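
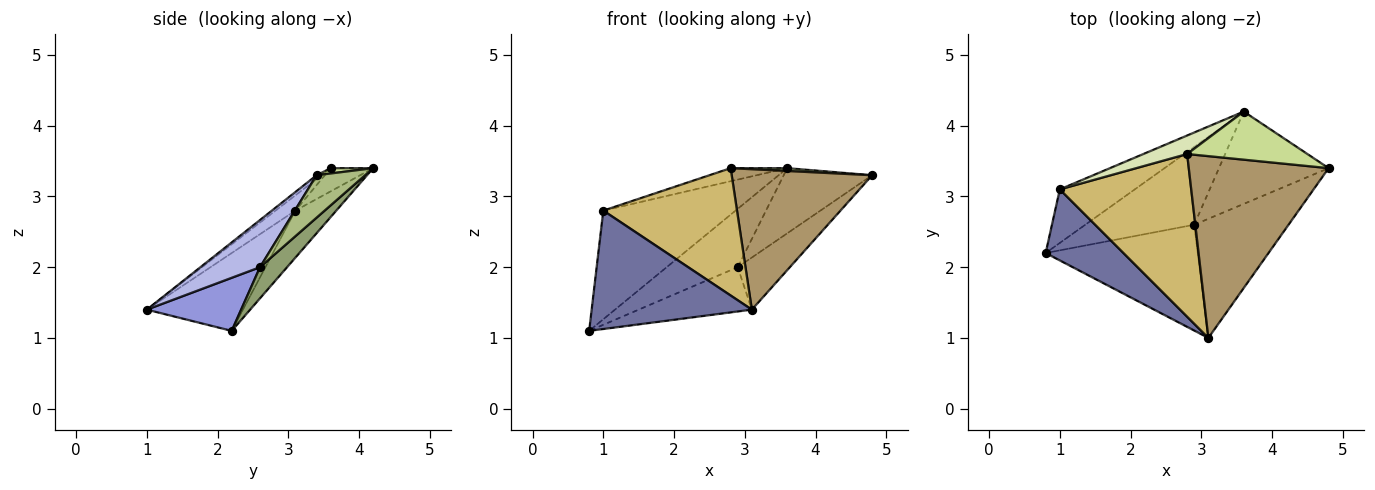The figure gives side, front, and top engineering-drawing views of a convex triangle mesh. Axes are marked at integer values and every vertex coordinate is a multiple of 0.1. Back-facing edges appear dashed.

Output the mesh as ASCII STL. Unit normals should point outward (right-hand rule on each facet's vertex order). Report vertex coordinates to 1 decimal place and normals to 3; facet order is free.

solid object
 facet normal -0.457 -0.762 0.457
  outer loop
   vertex 1.0 3.1 2.8
   vertex 0.8 2.2 1.1
   vertex 3.1 1.0 1.4
  endloop
 endfacet
 facet normal -0.267 0.864 -0.426
  outer loop
   vertex 1.0 3.1 2.8
   vertex 3.6 4.2 3.4
   vertex 0.8 2.2 1.1
  endloop
 endfacet
 facet normal 0.306 0.368 -0.878
  outer loop
   vertex 2.9 2.6 2.0
   vertex 3.1 1.0 1.4
   vertex 0.8 2.2 1.1
  endloop
 endfacet
 facet normal 0.416 0.364 -0.833
  outer loop
   vertex 2.9 2.6 2.0
   vertex 4.8 3.4 3.3
   vertex 3.1 1.0 1.4
  endloop
 endfacet
 facet normal 0.223 0.585 -0.780
  outer loop
   vertex 2.9 2.6 2.0
   vertex 0.8 2.2 1.1
   vertex 3.6 4.2 3.4
  endloop
 endfacet
 facet normal 0.302 0.550 -0.779
  outer loop
   vertex 2.9 2.6 2.0
   vertex 3.6 4.2 3.4
   vertex 4.8 3.4 3.3
  endloop
 endfacet
 facet normal 0.044 -0.059 0.997
  outer loop
   vertex 2.8 3.6 3.4
   vertex 4.8 3.4 3.3
   vertex 3.6 4.2 3.4
  endloop
 endfacet
 facet normal -0.397 0.529 0.750
  outer loop
   vertex 2.8 3.6 3.4
   vertex 3.6 4.2 3.4
   vertex 1.0 3.1 2.8
  endloop
 endfacet
 facet normal -0.022 -0.611 0.791
  outer loop
   vertex 2.8 3.6 3.4
   vertex 3.1 1.0 1.4
   vertex 4.8 3.4 3.3
  endloop
 endfacet
 facet normal -0.091 -0.614 0.784
  outer loop
   vertex 2.8 3.6 3.4
   vertex 1.0 3.1 2.8
   vertex 3.1 1.0 1.4
  endloop
 endfacet
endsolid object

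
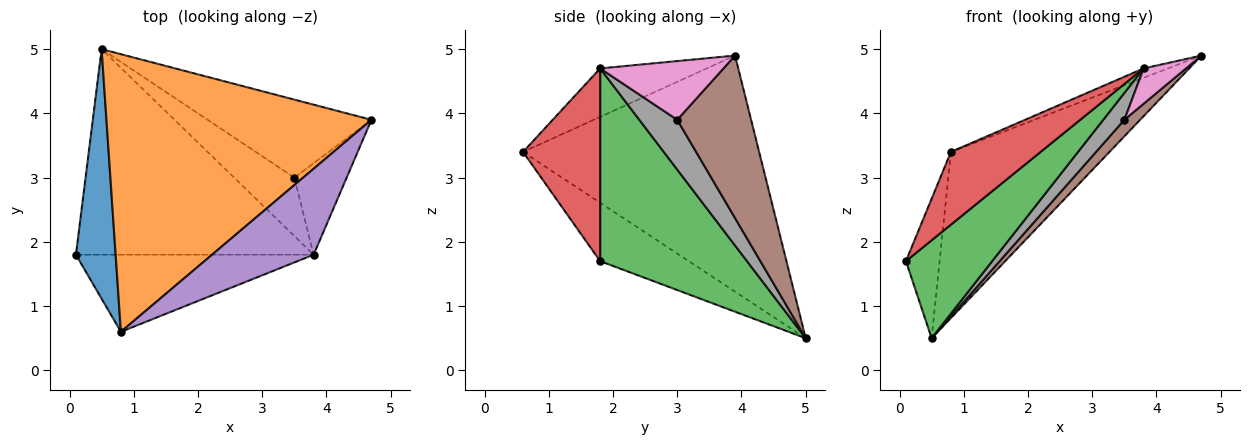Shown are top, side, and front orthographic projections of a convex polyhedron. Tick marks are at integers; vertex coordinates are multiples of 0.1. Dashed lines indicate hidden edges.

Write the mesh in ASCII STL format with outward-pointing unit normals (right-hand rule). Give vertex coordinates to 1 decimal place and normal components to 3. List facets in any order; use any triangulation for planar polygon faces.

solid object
 facet normal -0.789 0.300 0.536
  outer loop
   vertex 0.8 0.6 3.4
   vertex 0.5 5.0 0.5
   vertex 0.1 1.8 1.7
  endloop
 endfacet
 facet normal -0.607 0.408 0.682
  outer loop
   vertex 0.8 0.6 3.4
   vertex 4.7 3.9 4.9
   vertex 0.5 5.0 0.5
  endloop
 endfacet
 facet normal 0.591 -0.347 -0.728
  outer loop
   vertex 3.8 1.8 4.7
   vertex 0.1 1.8 1.7
   vertex 0.5 5.0 0.5
  endloop
 endfacet
 facet normal 0.508 -0.591 -0.626
  outer loop
   vertex 3.8 1.8 4.7
   vertex 0.8 0.6 3.4
   vertex 0.1 1.8 1.7
  endloop
 endfacet
 facet normal -0.428 0.098 0.898
  outer loop
   vertex 3.8 1.8 4.7
   vertex 4.7 3.9 4.9
   vertex 0.8 0.6 3.4
  endloop
 endfacet
 facet normal 0.696 -0.149 -0.702
  outer loop
   vertex 3.5 3.0 3.9
   vertex 0.5 5.0 0.5
   vertex 4.7 3.9 4.9
  endloop
 endfacet
 facet normal 0.723 -0.249 -0.644
  outer loop
   vertex 3.5 3.0 3.9
   vertex 4.7 3.9 4.9
   vertex 3.8 1.8 4.7
  endloop
 endfacet
 facet normal 0.601 -0.334 -0.726
  outer loop
   vertex 3.5 3.0 3.9
   vertex 3.8 1.8 4.7
   vertex 0.5 5.0 0.5
  endloop
 endfacet
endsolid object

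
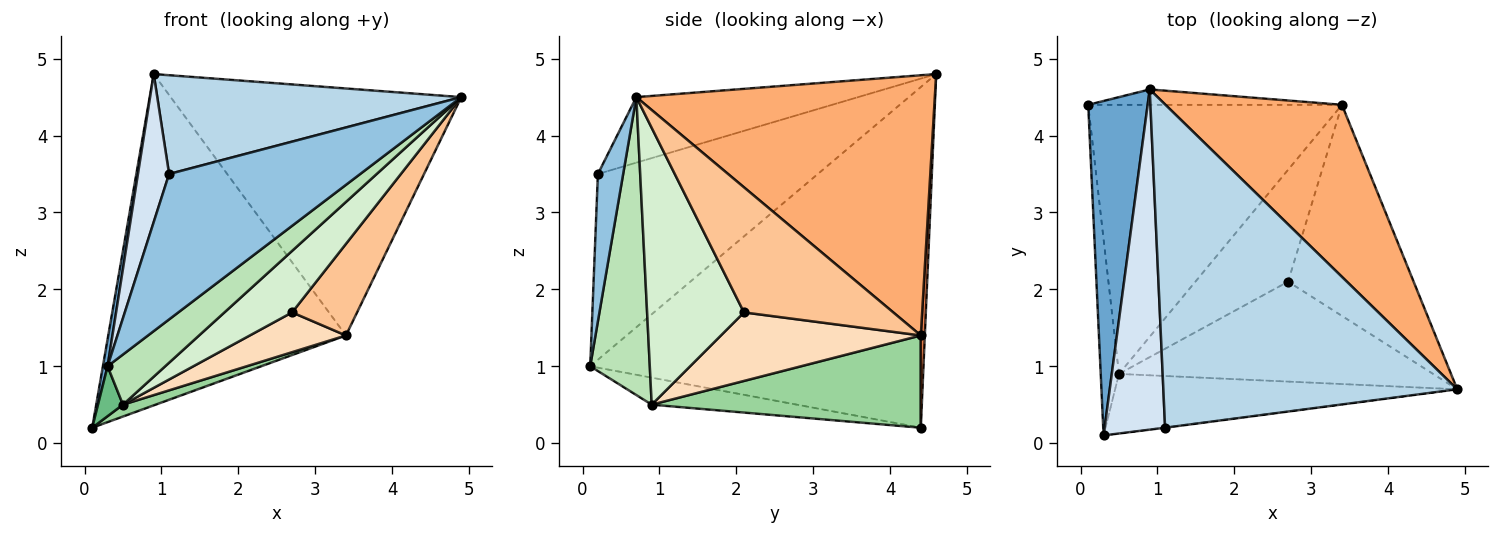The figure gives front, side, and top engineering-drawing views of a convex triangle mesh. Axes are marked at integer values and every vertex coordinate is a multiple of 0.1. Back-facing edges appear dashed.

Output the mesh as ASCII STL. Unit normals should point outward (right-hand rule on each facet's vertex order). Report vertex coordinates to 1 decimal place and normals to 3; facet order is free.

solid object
 facet normal -0.985 -0.014 0.172
  outer loop
   vertex 0.9 4.6 4.8
   vertex 0.1 4.4 0.2
   vertex 0.3 0.1 1.0
  endloop
 endfacet
 facet normal 0.131 -0.991 -0.002
  outer loop
   vertex 1.1 0.2 3.5
   vertex 0.3 0.1 1.0
   vertex 4.9 0.7 4.5
  endloop
 endfacet
 facet normal -0.209 -0.286 0.935
  outer loop
   vertex 1.1 0.2 3.5
   vertex 4.9 0.7 4.5
   vertex 0.9 4.6 4.8
  endloop
 endfacet
 facet normal -0.942 -0.134 0.307
  outer loop
   vertex 1.1 0.2 3.5
   vertex 0.9 4.6 4.8
   vertex 0.3 0.1 1.0
  endloop
 endfacet
 facet normal 0.017 0.999 -0.046
  outer loop
   vertex 3.4 4.4 1.4
   vertex 0.1 4.4 0.2
   vertex 0.9 4.6 4.8
  endloop
 endfacet
 facet normal 0.645 0.627 0.437
  outer loop
   vertex 3.4 4.4 1.4
   vertex 0.9 4.6 4.8
   vertex 4.9 0.7 4.5
  endloop
 endfacet
 facet normal 0.675 -0.294 -0.677
  outer loop
   vertex 2.7 2.1 1.7
   vertex 3.4 4.4 1.4
   vertex 4.9 0.7 4.5
  endloop
 endfacet
 facet normal 0.572 -0.275 -0.773
  outer loop
   vertex 0.5 0.9 0.5
   vertex 3.4 4.4 1.4
   vertex 2.7 2.1 1.7
  endloop
 endfacet
 facet normal -0.820 -0.141 -0.554
  outer loop
   vertex 0.5 0.9 0.5
   vertex 0.3 0.1 1.0
   vertex 0.1 4.4 0.2
  endloop
 endfacet
 facet normal 0.341 -0.041 -0.939
  outer loop
   vertex 0.5 0.9 0.5
   vertex 0.1 4.4 0.2
   vertex 3.4 4.4 1.4
  endloop
 endfacet
 facet normal 0.554 -0.536 -0.636
  outer loop
   vertex 0.5 0.9 0.5
   vertex 4.9 0.7 4.5
   vertex 0.3 0.1 1.0
  endloop
 endfacet
 facet normal 0.600 -0.419 -0.681
  outer loop
   vertex 0.5 0.9 0.5
   vertex 2.7 2.1 1.7
   vertex 4.9 0.7 4.5
  endloop
 endfacet
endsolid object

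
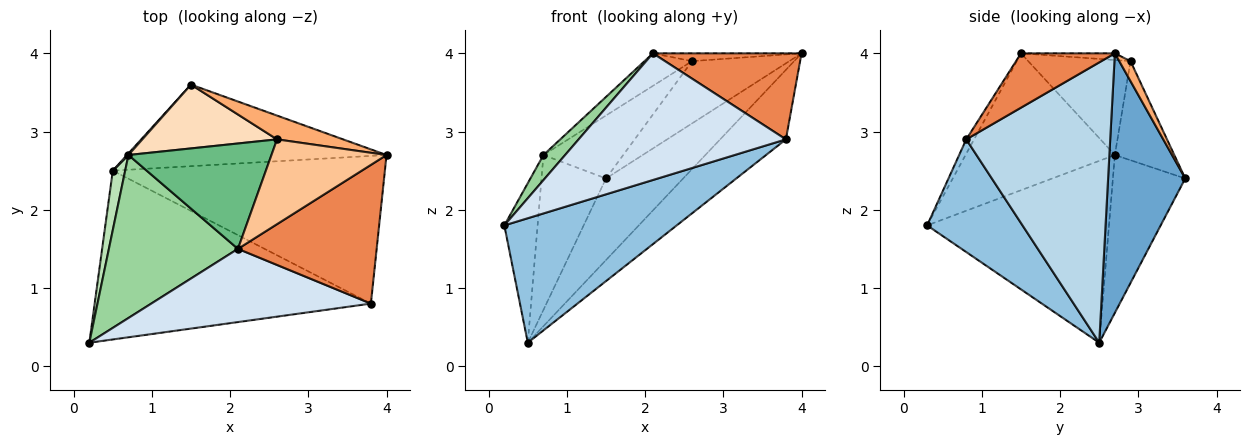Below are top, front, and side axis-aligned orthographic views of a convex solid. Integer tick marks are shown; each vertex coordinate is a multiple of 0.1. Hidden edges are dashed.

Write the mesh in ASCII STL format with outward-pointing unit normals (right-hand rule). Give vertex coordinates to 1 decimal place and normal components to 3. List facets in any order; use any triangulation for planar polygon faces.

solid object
 facet normal 0.577 0.577 -0.577
  outer loop
   vertex 0.5 2.5 0.3
   vertex 1.5 3.6 2.4
   vertex 4.0 2.7 4.0
  endloop
 endfacet
 facet normal 0.312 -0.564 -0.765
  outer loop
   vertex 3.8 0.8 2.9
   vertex 0.2 0.3 1.8
   vertex 0.5 2.5 0.3
  endloop
 endfacet
 facet normal 0.682 0.311 -0.662
  outer loop
   vertex 3.8 0.8 2.9
   vertex 0.5 2.5 0.3
   vertex 4.0 2.7 4.0
  endloop
 endfacet
 facet normal -0.033 -0.865 0.500
  outer loop
   vertex 2.1 1.5 4.0
   vertex 0.2 0.3 1.8
   vertex 3.8 0.8 2.9
  endloop
 endfacet
 facet normal 0.316 -0.500 0.806
  outer loop
   vertex 2.1 1.5 4.0
   vertex 3.8 0.8 2.9
   vertex 4.0 2.7 4.0
  endloop
 endfacet
 facet normal 0.107 0.929 0.355
  outer loop
   vertex 2.6 2.9 3.9
   vertex 4.0 2.7 4.0
   vertex 1.5 3.6 2.4
  endloop
 endfacet
 facet normal -0.058 0.092 0.994
  outer loop
   vertex 2.6 2.9 3.9
   vertex 2.1 1.5 4.0
   vertex 4.0 2.7 4.0
  endloop
 endfacet
 facet normal -0.464 0.622 0.631
  outer loop
   vertex 0.7 2.7 2.7
   vertex 2.6 2.9 3.9
   vertex 1.5 3.6 2.4
  endloop
 endfacet
 facet normal -0.536 0.249 0.807
  outer loop
   vertex 0.7 2.7 2.7
   vertex 2.1 1.5 4.0
   vertex 2.6 2.9 3.9
  endloop
 endfacet
 facet normal -0.724 -0.105 0.682
  outer loop
   vertex 0.7 2.7 2.7
   vertex 0.2 0.3 1.8
   vertex 2.1 1.5 4.0
  endloop
 endfacet
 facet normal -0.982 0.179 0.067
  outer loop
   vertex 0.7 2.7 2.7
   vertex 0.5 2.5 0.3
   vertex 0.2 0.3 1.8
  endloop
 endfacet
 facet normal -0.746 0.666 0.007
  outer loop
   vertex 0.7 2.7 2.7
   vertex 1.5 3.6 2.4
   vertex 0.5 2.5 0.3
  endloop
 endfacet
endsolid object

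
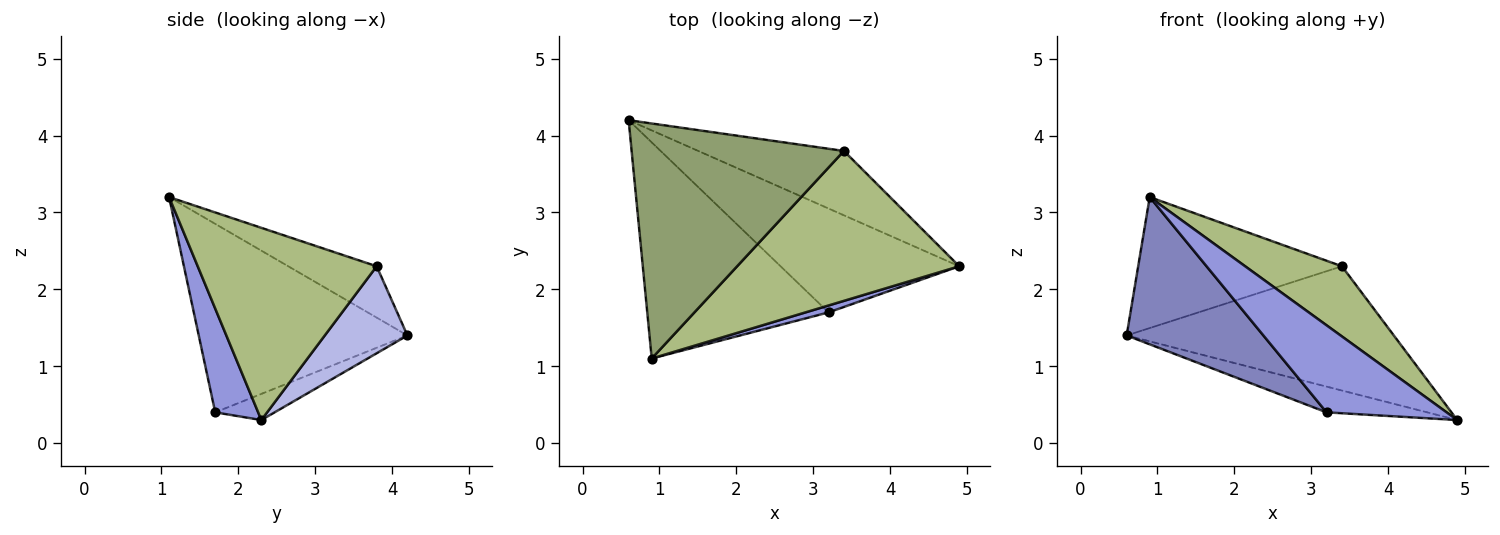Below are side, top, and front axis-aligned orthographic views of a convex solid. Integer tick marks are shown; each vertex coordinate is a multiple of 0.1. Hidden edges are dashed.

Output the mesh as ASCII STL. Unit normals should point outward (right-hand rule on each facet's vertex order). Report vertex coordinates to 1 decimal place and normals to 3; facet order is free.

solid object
 facet normal -0.141 0.238 -0.961
  outer loop
   vertex 3.2 1.7 0.4
   vertex 0.6 4.2 1.4
   vertex 4.9 2.3 0.3
  endloop
 endfacet
 facet normal -0.652 -0.427 -0.627
  outer loop
   vertex 3.2 1.7 0.4
   vertex 0.9 1.1 3.2
   vertex 0.6 4.2 1.4
  endloop
 endfacet
 facet normal 0.336 -0.939 0.075
  outer loop
   vertex 3.2 1.7 0.4
   vertex 4.9 2.3 0.3
   vertex 0.9 1.1 3.2
  endloop
 endfacet
 facet normal 0.265 0.856 -0.444
  outer loop
   vertex 3.4 3.8 2.3
   vertex 4.9 2.3 0.3
   vertex 0.6 4.2 1.4
  endloop
 endfacet
 facet normal -0.207 0.476 0.855
  outer loop
   vertex 3.4 3.8 2.3
   vertex 0.6 4.2 1.4
   vertex 0.9 1.1 3.2
  endloop
 endfacet
 facet normal 0.617 -0.334 0.713
  outer loop
   vertex 3.4 3.8 2.3
   vertex 0.9 1.1 3.2
   vertex 4.9 2.3 0.3
  endloop
 endfacet
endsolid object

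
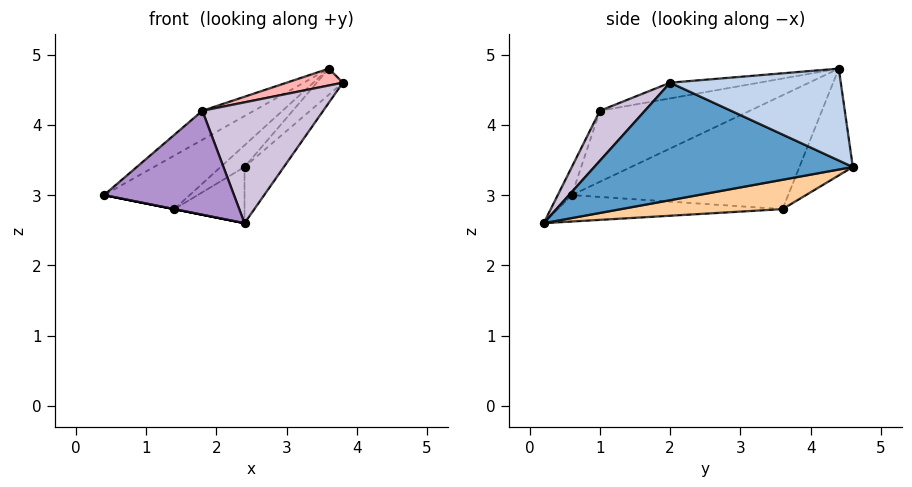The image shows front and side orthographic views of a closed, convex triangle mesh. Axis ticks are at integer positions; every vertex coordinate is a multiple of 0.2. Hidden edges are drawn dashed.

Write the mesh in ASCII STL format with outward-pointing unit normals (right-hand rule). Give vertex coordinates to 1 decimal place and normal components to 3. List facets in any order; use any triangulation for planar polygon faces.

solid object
 facet normal 0.762 0.116 -0.637
  outer loop
   vertex 2.4 0.2 2.6
   vertex 2.4 4.6 3.4
   vertex 3.8 2.0 4.6
  endloop
 endfacet
 facet normal 0.762 0.117 -0.637
  outer loop
   vertex 3.6 4.4 4.8
   vertex 3.8 2.0 4.6
   vertex 2.4 4.6 3.4
  endloop
 endfacet
 facet normal -0.196 0.000 -0.981
  outer loop
   vertex 1.4 3.6 2.8
   vertex 2.4 0.2 2.6
   vertex 0.4 0.6 3.0
  endloop
 endfacet
 facet normal 0.380 0.165 -0.910
  outer loop
   vertex 1.4 3.6 2.8
   vertex 2.4 4.6 3.4
   vertex 2.4 0.2 2.6
  endloop
 endfacet
 facet normal -0.700 0.277 0.659
  outer loop
   vertex 1.4 3.6 2.8
   vertex 0.4 0.6 3.0
   vertex 3.6 4.4 4.8
  endloop
 endfacet
 facet normal -0.699 0.313 0.644
  outer loop
   vertex 1.4 3.6 2.8
   vertex 3.6 4.4 4.8
   vertex 2.4 4.6 3.4
  endloop
 endfacet
 facet normal -0.670 0.230 0.705
  outer loop
   vertex 1.8 1.0 4.2
   vertex 3.6 4.4 4.8
   vertex 0.4 0.6 3.0
  endloop
 endfacet
 facet normal -0.150 -0.094 0.984
  outer loop
   vertex 1.8 1.0 4.2
   vertex 3.8 2.0 4.6
   vertex 3.6 4.4 4.8
  endloop
 endfacet
 facet normal -0.098 -0.904 0.416
  outer loop
   vertex 1.8 1.0 4.2
   vertex 0.4 0.6 3.0
   vertex 2.4 0.2 2.6
  endloop
 endfacet
 facet normal 0.299 -0.804 0.514
  outer loop
   vertex 1.8 1.0 4.2
   vertex 2.4 0.2 2.6
   vertex 3.8 2.0 4.6
  endloop
 endfacet
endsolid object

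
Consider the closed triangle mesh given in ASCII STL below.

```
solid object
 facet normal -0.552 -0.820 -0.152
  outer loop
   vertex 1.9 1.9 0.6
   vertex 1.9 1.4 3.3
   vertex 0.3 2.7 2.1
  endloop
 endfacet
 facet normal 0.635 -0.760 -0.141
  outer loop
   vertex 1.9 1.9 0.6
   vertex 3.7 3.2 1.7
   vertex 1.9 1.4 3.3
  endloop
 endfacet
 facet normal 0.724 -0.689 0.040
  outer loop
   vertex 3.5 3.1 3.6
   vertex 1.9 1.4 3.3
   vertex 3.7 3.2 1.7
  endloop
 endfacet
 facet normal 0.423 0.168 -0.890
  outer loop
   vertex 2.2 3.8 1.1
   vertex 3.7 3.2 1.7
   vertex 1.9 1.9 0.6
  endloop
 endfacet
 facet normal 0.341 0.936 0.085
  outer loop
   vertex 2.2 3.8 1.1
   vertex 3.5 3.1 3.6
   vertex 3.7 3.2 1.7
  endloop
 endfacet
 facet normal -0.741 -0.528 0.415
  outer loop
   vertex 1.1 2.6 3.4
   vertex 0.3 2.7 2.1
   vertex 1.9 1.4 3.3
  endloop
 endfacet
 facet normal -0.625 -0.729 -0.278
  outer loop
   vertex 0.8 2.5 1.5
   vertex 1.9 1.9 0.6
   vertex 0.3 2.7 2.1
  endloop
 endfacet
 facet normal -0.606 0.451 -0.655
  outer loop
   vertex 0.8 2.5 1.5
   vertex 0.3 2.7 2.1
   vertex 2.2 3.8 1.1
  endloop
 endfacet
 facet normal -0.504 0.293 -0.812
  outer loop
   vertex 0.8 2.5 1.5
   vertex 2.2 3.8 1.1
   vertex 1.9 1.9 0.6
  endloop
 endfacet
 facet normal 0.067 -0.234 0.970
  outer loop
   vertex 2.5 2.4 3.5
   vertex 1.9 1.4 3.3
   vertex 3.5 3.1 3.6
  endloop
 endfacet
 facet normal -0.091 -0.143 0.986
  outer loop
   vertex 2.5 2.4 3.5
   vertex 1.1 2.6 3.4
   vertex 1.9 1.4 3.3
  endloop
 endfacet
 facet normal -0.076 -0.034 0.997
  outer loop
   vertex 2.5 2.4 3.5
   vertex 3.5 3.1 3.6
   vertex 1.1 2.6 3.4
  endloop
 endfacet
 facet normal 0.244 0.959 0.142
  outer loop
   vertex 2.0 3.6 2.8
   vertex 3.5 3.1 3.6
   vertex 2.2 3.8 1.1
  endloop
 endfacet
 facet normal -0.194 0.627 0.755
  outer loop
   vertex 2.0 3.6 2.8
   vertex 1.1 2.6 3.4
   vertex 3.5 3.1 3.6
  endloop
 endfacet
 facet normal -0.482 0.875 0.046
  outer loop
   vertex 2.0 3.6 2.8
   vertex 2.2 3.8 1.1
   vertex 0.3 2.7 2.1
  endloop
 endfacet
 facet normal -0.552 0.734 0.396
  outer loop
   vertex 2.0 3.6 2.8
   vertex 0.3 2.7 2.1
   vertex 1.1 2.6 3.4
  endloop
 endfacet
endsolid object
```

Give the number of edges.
24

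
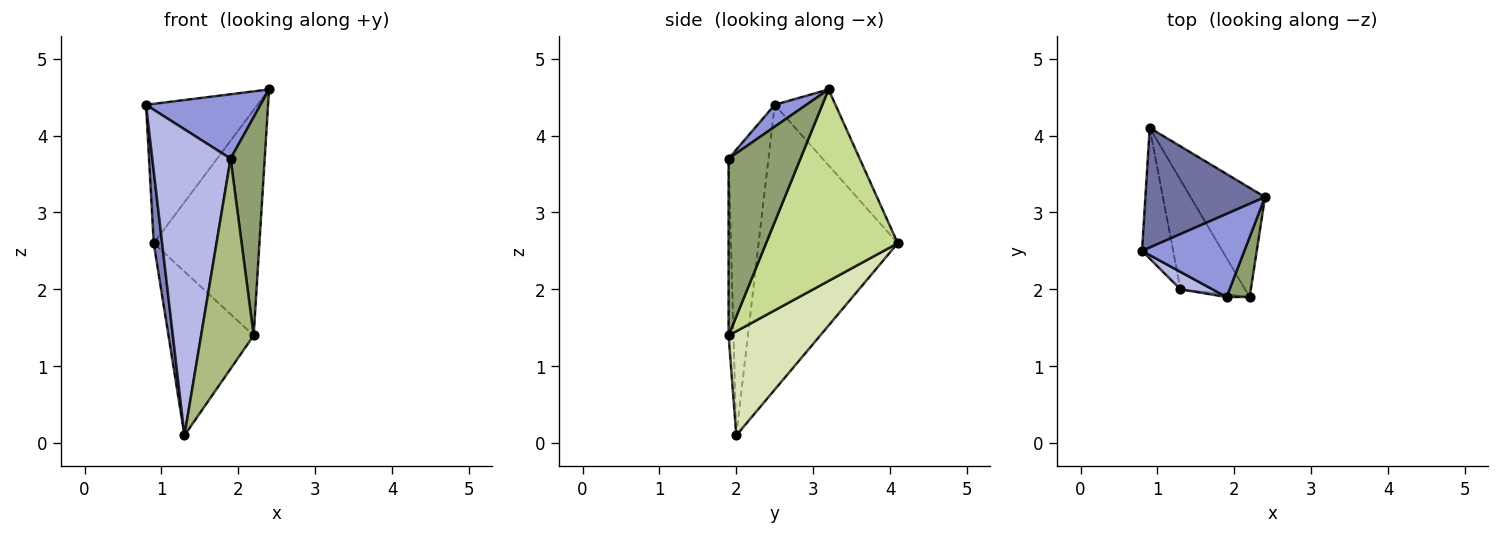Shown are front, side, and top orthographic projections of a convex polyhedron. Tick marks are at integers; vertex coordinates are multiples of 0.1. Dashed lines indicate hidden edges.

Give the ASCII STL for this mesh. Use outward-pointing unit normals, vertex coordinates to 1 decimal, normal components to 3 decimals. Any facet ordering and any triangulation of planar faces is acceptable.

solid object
 facet normal -0.382 0.701 0.602
  outer loop
   vertex 0.9 4.1 2.6
   vertex 0.8 2.5 4.4
   vertex 2.4 3.2 4.6
  endloop
 endfacet
 facet normal -0.992 -0.060 -0.108
  outer loop
   vertex 1.3 2.0 0.1
   vertex 0.8 2.5 4.4
   vertex 0.9 4.1 2.6
  endloop
 endfacet
 facet normal 0.167 -0.604 0.780
  outer loop
   vertex 1.9 1.9 3.7
   vertex 2.4 3.2 4.6
   vertex 0.8 2.5 4.4
  endloop
 endfacet
 facet normal -0.453 -0.890 0.051
  outer loop
   vertex 1.9 1.9 3.7
   vertex 0.8 2.5 4.4
   vertex 1.3 2.0 0.1
  endloop
 endfacet
 facet normal 0.897 -0.426 0.117
  outer loop
   vertex 2.2 1.9 1.4
   vertex 2.4 3.2 4.6
   vertex 1.9 1.9 3.7
  endloop
 endfacet
 facet normal -0.093 -0.996 -0.012
  outer loop
   vertex 2.2 1.9 1.4
   vertex 1.9 1.9 3.7
   vertex 1.3 2.0 0.1
  endloop
 endfacet
 facet normal 0.746 0.599 -0.290
  outer loop
   vertex 2.2 1.9 1.4
   vertex 0.9 4.1 2.6
   vertex 2.4 3.2 4.6
  endloop
 endfacet
 facet normal 0.667 0.620 -0.414
  outer loop
   vertex 2.2 1.9 1.4
   vertex 1.3 2.0 0.1
   vertex 0.9 4.1 2.6
  endloop
 endfacet
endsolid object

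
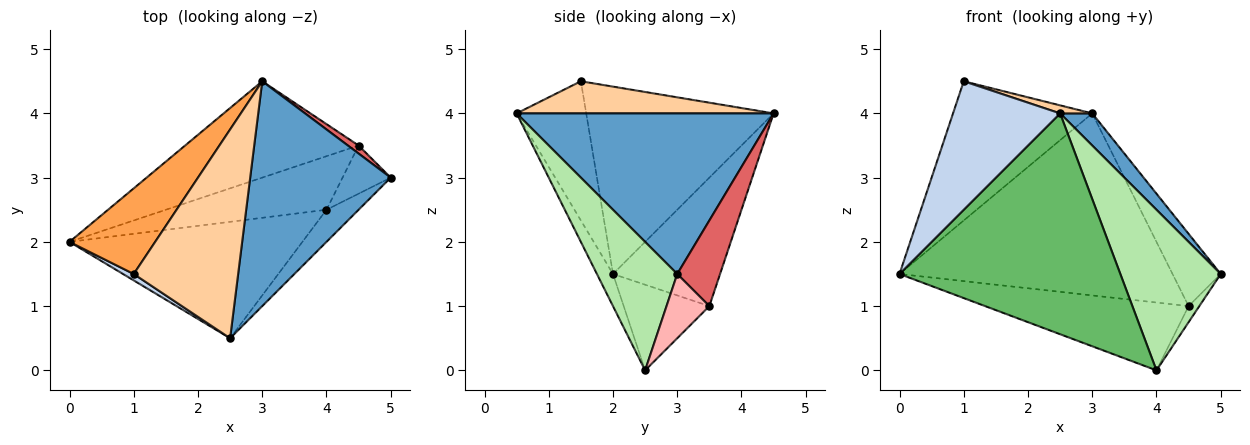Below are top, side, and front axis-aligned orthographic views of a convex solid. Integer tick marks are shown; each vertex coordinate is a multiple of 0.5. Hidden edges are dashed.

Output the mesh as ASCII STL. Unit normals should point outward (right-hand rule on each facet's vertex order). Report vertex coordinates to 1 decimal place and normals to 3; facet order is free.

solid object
 facet normal 0.749 -0.094 0.656
  outer loop
   vertex 3.0 4.5 4.0
   vertex 2.5 0.5 4.0
   vertex 5.0 3.0 1.5
  endloop
 endfacet
 facet normal -0.545 -0.838 0.042
  outer loop
   vertex 1.0 1.5 4.5
   vertex 0.0 2.0 1.5
   vertex 2.5 0.5 4.0
  endloop
 endfacet
 facet normal -0.754 0.560 0.345
  outer loop
   vertex 1.0 1.5 4.5
   vertex 3.0 4.5 4.0
   vertex 0.0 2.0 1.5
  endloop
 endfacet
 facet normal 0.294 -0.037 0.955
  outer loop
   vertex 1.0 1.5 4.5
   vertex 2.5 0.5 4.0
   vertex 3.0 4.5 4.0
  endloop
 endfacet
 facet normal -0.064 -0.883 -0.465
  outer loop
   vertex 4.0 2.5 0.0
   vertex 2.5 0.5 4.0
   vertex 0.0 2.0 1.5
  endloop
 endfacet
 facet normal 0.617 -0.772 -0.154
  outer loop
   vertex 4.0 2.5 0.0
   vertex 5.0 3.0 1.5
   vertex 2.5 0.5 4.0
  endloop
 endfacet
 facet normal 0.662 0.745 0.083
  outer loop
   vertex 4.5 3.5 1.0
   vertex 3.0 4.5 4.0
   vertex 5.0 3.0 1.5
  endloop
 endfacet
 facet normal 0.784 0.196 -0.588
  outer loop
   vertex 4.5 3.5 1.0
   vertex 5.0 3.0 1.5
   vertex 4.0 2.5 0.0
  endloop
 endfacet
 facet normal -0.327 0.835 -0.442
  outer loop
   vertex 4.5 3.5 1.0
   vertex 0.0 2.0 1.5
   vertex 3.0 4.5 4.0
  endloop
 endfacet
 facet normal -0.314 0.745 -0.588
  outer loop
   vertex 4.5 3.5 1.0
   vertex 4.0 2.5 0.0
   vertex 0.0 2.0 1.5
  endloop
 endfacet
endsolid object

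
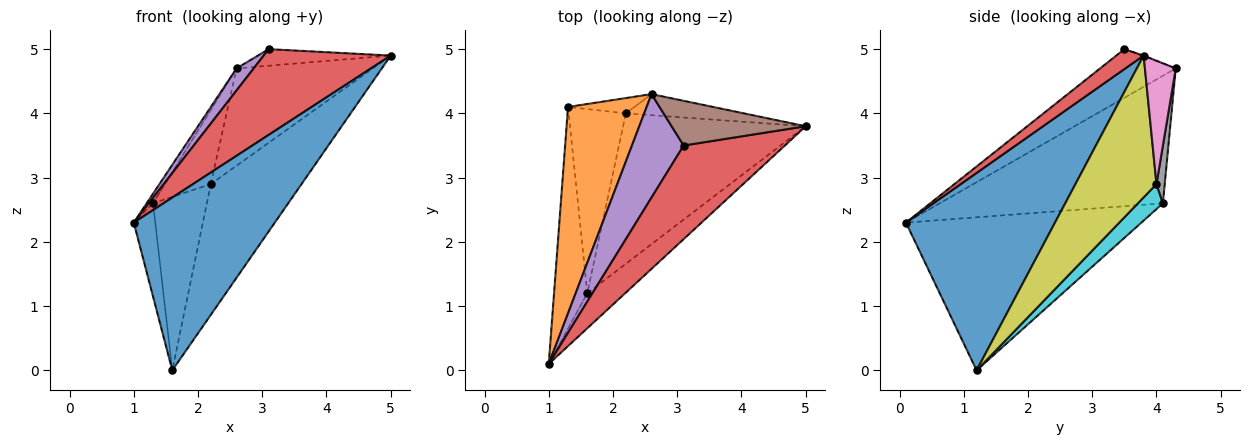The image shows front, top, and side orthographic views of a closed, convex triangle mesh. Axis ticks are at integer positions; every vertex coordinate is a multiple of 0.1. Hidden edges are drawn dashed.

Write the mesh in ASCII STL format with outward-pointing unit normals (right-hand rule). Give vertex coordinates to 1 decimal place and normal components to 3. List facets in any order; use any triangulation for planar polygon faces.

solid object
 facet normal 0.719 -0.681 -0.138
  outer loop
   vertex 1.6 1.2 0.0
   vertex 5.0 3.8 4.9
   vertex 1.0 0.1 2.3
  endloop
 endfacet
 facet normal -0.851 0.024 0.525
  outer loop
   vertex 1.3 4.1 2.6
   vertex 1.0 0.1 2.3
   vertex 2.6 4.3 4.7
  endloop
 endfacet
 facet normal -0.973 0.089 -0.211
  outer loop
   vertex 1.3 4.1 2.6
   vertex 1.6 1.2 0.0
   vertex 1.0 0.1 2.3
  endloop
 endfacet
 facet normal 0.144 -0.668 0.730
  outer loop
   vertex 3.1 3.5 5.0
   vertex 1.0 0.1 2.3
   vertex 5.0 3.8 4.9
  endloop
 endfacet
 facet normal -0.677 -0.153 0.720
  outer loop
   vertex 3.1 3.5 5.0
   vertex 2.6 4.3 4.7
   vertex 1.0 0.1 2.3
  endloop
 endfacet
 facet normal -0.006 0.348 0.937
  outer loop
   vertex 3.1 3.5 5.0
   vertex 5.0 3.8 4.9
   vertex 2.6 4.3 4.7
  endloop
 endfacet
 facet normal 0.216 0.954 -0.207
  outer loop
   vertex 2.2 4.0 2.9
   vertex 2.6 4.3 4.7
   vertex 5.0 3.8 4.9
  endloop
 endfacet
 facet normal 0.174 0.964 -0.199
  outer loop
   vertex 2.2 4.0 2.9
   vertex 1.3 4.1 2.6
   vertex 2.6 4.3 4.7
  endloop
 endfacet
 facet normal 0.506 0.566 -0.651
  outer loop
   vertex 2.2 4.0 2.9
   vertex 5.0 3.8 4.9
   vertex 1.6 1.2 0.0
  endloop
 endfacet
 facet normal 0.304 0.653 -0.694
  outer loop
   vertex 2.2 4.0 2.9
   vertex 1.6 1.2 0.0
   vertex 1.3 4.1 2.6
  endloop
 endfacet
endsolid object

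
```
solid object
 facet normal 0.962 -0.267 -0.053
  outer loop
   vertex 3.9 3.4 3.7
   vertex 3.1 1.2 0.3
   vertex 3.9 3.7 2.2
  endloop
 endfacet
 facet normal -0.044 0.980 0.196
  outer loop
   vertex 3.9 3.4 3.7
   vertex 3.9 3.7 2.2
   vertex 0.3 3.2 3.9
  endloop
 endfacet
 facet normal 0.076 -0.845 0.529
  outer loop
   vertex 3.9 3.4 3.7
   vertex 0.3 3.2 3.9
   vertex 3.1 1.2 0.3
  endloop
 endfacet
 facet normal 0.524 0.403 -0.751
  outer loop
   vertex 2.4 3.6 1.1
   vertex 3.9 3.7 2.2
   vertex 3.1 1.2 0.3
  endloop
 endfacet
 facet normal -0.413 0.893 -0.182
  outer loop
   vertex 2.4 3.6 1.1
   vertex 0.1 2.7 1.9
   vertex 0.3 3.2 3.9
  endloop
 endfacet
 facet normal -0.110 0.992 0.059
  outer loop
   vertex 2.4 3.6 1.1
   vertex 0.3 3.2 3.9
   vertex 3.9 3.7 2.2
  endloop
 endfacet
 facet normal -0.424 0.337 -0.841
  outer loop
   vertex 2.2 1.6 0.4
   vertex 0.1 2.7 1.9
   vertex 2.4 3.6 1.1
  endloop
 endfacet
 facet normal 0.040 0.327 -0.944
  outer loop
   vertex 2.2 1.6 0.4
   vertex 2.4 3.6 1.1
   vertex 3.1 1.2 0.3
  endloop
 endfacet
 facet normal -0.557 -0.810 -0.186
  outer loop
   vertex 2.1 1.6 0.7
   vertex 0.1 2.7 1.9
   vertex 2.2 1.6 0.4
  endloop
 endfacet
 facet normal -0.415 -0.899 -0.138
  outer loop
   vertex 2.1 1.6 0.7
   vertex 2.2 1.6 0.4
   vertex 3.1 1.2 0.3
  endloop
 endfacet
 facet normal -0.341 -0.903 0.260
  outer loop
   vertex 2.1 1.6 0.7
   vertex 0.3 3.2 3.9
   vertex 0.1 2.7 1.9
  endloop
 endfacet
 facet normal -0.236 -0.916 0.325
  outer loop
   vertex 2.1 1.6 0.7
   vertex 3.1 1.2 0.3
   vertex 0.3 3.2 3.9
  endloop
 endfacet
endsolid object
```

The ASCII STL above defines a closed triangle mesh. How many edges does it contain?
18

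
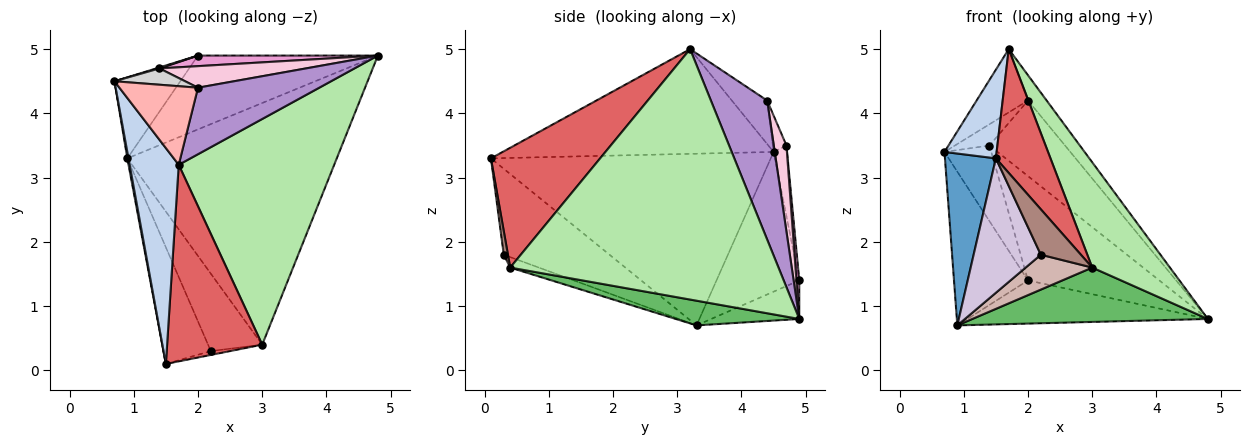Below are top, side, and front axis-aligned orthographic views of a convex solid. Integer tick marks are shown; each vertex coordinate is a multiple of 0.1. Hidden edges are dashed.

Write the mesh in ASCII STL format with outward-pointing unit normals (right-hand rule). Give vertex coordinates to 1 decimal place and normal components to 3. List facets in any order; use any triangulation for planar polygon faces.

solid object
 facet normal -0.984 -0.179 0.007
  outer loop
   vertex 0.9 3.3 0.7
   vertex 1.5 0.1 3.3
   vertex 0.7 4.5 3.4
  endloop
 endfacet
 facet normal -0.892 -0.172 0.418
  outer loop
   vertex 1.7 3.2 5.0
   vertex 0.7 4.5 3.4
   vertex 1.5 0.1 3.3
  endloop
 endfacet
 facet normal -0.703 0.629 -0.332
  outer loop
   vertex 2.0 4.9 1.4
   vertex 0.9 3.3 0.7
   vertex 0.7 4.5 3.4
  endloop
 endfacet
 facet normal -0.182 0.496 -0.849
  outer loop
   vertex 2.0 4.9 1.4
   vertex 4.8 4.9 0.8
   vertex 0.9 3.3 0.7
  endloop
 endfacet
 facet normal 0.114 -0.218 -0.969
  outer loop
   vertex 3.0 0.4 1.6
   vertex 0.9 3.3 0.7
   vertex 4.8 4.9 0.8
  endloop
 endfacet
 facet normal 0.825 -0.239 0.512
  outer loop
   vertex 3.0 0.4 1.6
   vertex 4.8 4.9 0.8
   vertex 1.7 3.2 5.0
  endloop
 endfacet
 facet normal 0.729 -0.365 0.579
  outer loop
   vertex 3.0 0.4 1.6
   vertex 1.7 3.2 5.0
   vertex 1.5 0.1 3.3
  endloop
 endfacet
 facet normal -0.396 0.576 0.715
  outer loop
   vertex 2.0 4.4 4.2
   vertex 0.7 4.5 3.4
   vertex 1.7 3.2 5.0
  endloop
 endfacet
 facet normal 0.731 0.242 0.638
  outer loop
   vertex 2.0 4.4 4.2
   vertex 1.7 3.2 5.0
   vertex 4.8 4.9 0.8
  endloop
 endfacet
 facet normal -0.765 -0.486 -0.422
  outer loop
   vertex 2.2 0.3 1.8
   vertex 1.5 0.1 3.3
   vertex 0.9 3.3 0.7
  endloop
 endfacet
 facet normal 0.103 -0.991 -0.084
  outer loop
   vertex 2.2 0.3 1.8
   vertex 3.0 0.4 1.6
   vertex 1.5 0.1 3.3
  endloop
 endfacet
 facet normal -0.174 -0.405 -0.898
  outer loop
   vertex 2.2 0.3 1.8
   vertex 0.9 3.3 0.7
   vertex 3.0 0.4 1.6
  endloop
 endfacet
 facet normal 0.022 0.995 0.101
  outer loop
   vertex 1.4 4.7 3.5
   vertex 4.8 4.9 0.8
   vertex 2.0 4.9 1.4
  endloop
 endfacet
 facet normal 0.159 0.949 0.271
  outer loop
   vertex 1.4 4.7 3.5
   vertex 2.0 4.4 4.2
   vertex 4.8 4.9 0.8
  endloop
 endfacet
 facet normal -0.276 0.961 0.013
  outer loop
   vertex 1.4 4.7 3.5
   vertex 2.0 4.9 1.4
   vertex 0.7 4.5 3.4
  endloop
 endfacet
 facet normal -0.299 0.757 0.581
  outer loop
   vertex 1.4 4.7 3.5
   vertex 0.7 4.5 3.4
   vertex 2.0 4.4 4.2
  endloop
 endfacet
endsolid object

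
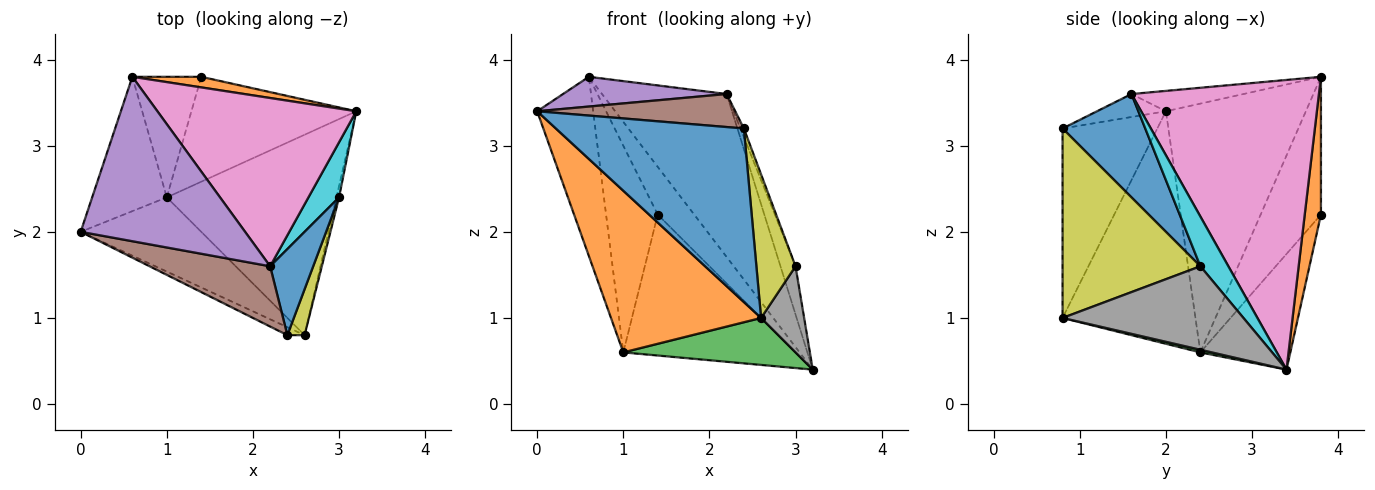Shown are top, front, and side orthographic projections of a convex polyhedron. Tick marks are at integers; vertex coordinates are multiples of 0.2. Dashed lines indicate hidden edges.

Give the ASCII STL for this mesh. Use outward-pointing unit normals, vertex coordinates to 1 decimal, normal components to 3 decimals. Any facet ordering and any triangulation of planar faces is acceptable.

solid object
 facet normal -0.450 -0.892 -0.041
  outer loop
   vertex 2.4 0.8 3.2
   vertex 0.0 2.0 3.4
   vertex 2.6 0.8 1.0
  endloop
 endfacet
 facet normal -0.627 -0.708 -0.325
  outer loop
   vertex 1.0 2.4 0.6
   vertex 2.6 0.8 1.0
   vertex 0.0 2.0 3.4
  endloop
 endfacet
 facet normal 0.015 -0.228 -0.974
  outer loop
   vertex 1.0 2.4 0.6
   vertex 3.2 3.4 0.4
   vertex 2.6 0.8 1.0
  endloop
 endfacet
 facet normal -0.894 0.358 -0.268
  outer loop
   vertex 1.0 2.4 0.6
   vertex 0.0 2.0 3.4
   vertex 0.6 3.8 3.8
  endloop
 endfacet
 facet normal -0.121 -0.177 0.977
  outer loop
   vertex 2.2 1.6 3.6
   vertex 0.6 3.8 3.8
   vertex 0.0 2.0 3.4
  endloop
 endfacet
 facet normal -0.165 -0.474 0.865
  outer loop
   vertex 2.2 1.6 3.6
   vertex 0.0 2.0 3.4
   vertex 2.4 0.8 3.2
  endloop
 endfacet
 facet normal 0.723 0.481 0.496
  outer loop
   vertex 2.2 1.6 3.6
   vertex 3.2 3.4 0.4
   vertex 0.6 3.8 3.8
  endloop
 endfacet
 facet normal 0.972 -0.232 -0.031
  outer loop
   vertex 3.0 2.4 1.6
   vertex 2.6 0.8 1.0
   vertex 3.2 3.4 0.4
  endloop
 endfacet
 facet normal 0.958 -0.272 0.087
  outer loop
   vertex 3.0 2.4 1.6
   vertex 2.4 0.8 3.2
   vertex 2.6 0.8 1.0
  endloop
 endfacet
 facet normal 0.774 0.417 0.476
  outer loop
   vertex 3.0 2.4 1.6
   vertex 3.2 3.4 0.4
   vertex 2.2 1.6 3.6
  endloop
 endfacet
 facet normal 0.922 0.038 0.384
  outer loop
   vertex 3.0 2.4 1.6
   vertex 2.2 1.6 3.6
   vertex 2.4 0.8 3.2
  endloop
 endfacet
 facet normal 0.398 0.896 0.199
  outer loop
   vertex 1.4 3.8 2.2
   vertex 0.6 3.8 3.8
   vertex 3.2 3.4 0.4
  endloop
 endfacet
 facet normal -0.386 0.740 -0.551
  outer loop
   vertex 1.4 3.8 2.2
   vertex 3.2 3.4 0.4
   vertex 1.0 2.4 0.6
  endloop
 endfacet
 facet normal -0.710 0.608 -0.355
  outer loop
   vertex 1.4 3.8 2.2
   vertex 1.0 2.4 0.6
   vertex 0.6 3.8 3.8
  endloop
 endfacet
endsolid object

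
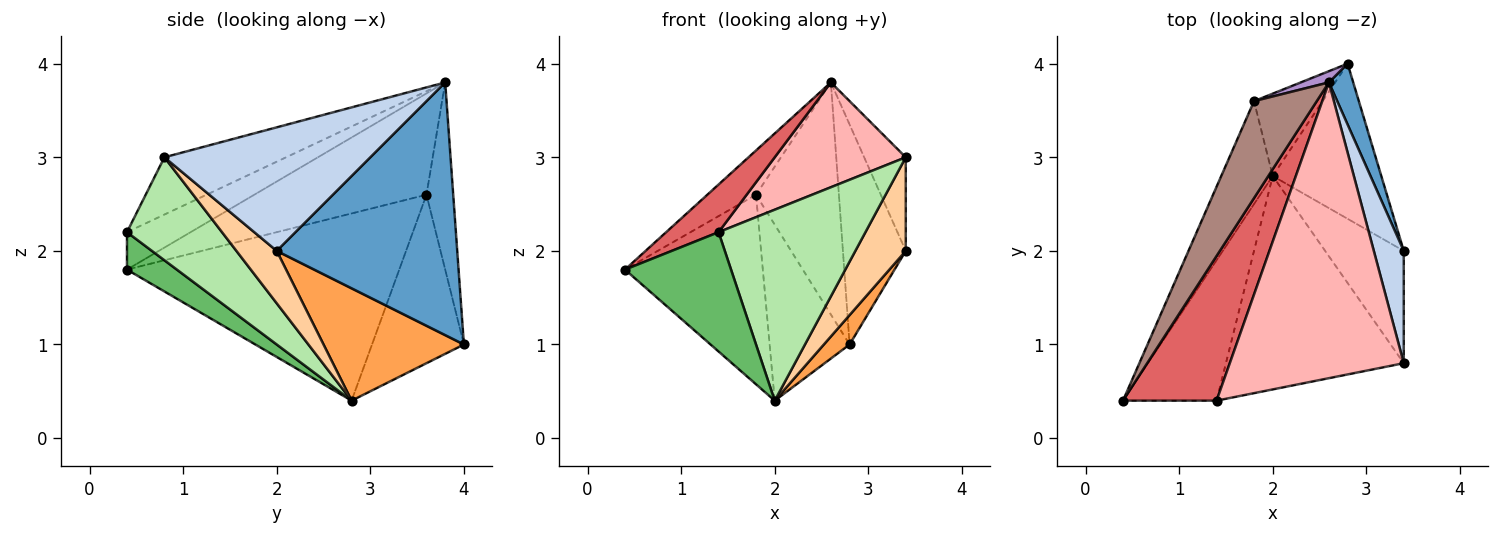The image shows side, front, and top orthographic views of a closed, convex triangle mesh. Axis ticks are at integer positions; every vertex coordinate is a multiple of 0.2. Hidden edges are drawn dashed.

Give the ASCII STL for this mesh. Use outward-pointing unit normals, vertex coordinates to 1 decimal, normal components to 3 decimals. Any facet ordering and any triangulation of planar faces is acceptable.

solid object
 facet normal 0.941 0.327 0.091
  outer loop
   vertex 2.6 3.8 3.8
   vertex 3.4 2.0 2.0
   vertex 2.8 4.0 1.0
  endloop
 endfacet
 facet normal 0.954 0.193 0.231
  outer loop
   vertex 3.4 0.8 3.0
   vertex 3.4 2.0 2.0
   vertex 2.6 3.8 3.8
  endloop
 endfacet
 facet normal 0.713 -0.131 -0.689
  outer loop
   vertex 2.0 2.8 0.4
   vertex 2.8 4.0 1.0
   vertex 3.4 2.0 2.0
  endloop
 endfacet
 facet normal 0.456 -0.570 -0.684
  outer loop
   vertex 2.0 2.8 0.4
   vertex 3.4 2.0 2.0
   vertex 3.4 0.8 3.0
  endloop
 endfacet
 facet normal 0.292 -0.620 -0.729
  outer loop
   vertex 1.4 0.4 2.2
   vertex 0.4 0.4 1.8
   vertex 2.0 2.8 0.4
  endloop
 endfacet
 facet normal 0.396 -0.612 -0.684
  outer loop
   vertex 1.4 0.4 2.2
   vertex 2.0 2.8 0.4
   vertex 3.4 0.8 3.0
  endloop
 endfacet
 facet normal -0.355 -0.292 0.888
  outer loop
   vertex 1.4 0.4 2.2
   vertex 2.6 3.8 3.8
   vertex 0.4 0.4 1.8
  endloop
 endfacet
 facet normal -0.296 -0.319 0.900
  outer loop
   vertex 1.4 0.4 2.2
   vertex 3.4 0.8 3.0
   vertex 2.6 3.8 3.8
  endloop
 endfacet
 facet normal -0.307 0.951 0.046
  outer loop
   vertex 1.8 3.6 2.6
   vertex 2.6 3.8 3.8
   vertex 2.8 4.0 1.0
  endloop
 endfacet
 facet normal -0.721 0.628 -0.294
  outer loop
   vertex 1.8 3.6 2.6
   vertex 2.8 4.0 1.0
   vertex 2.0 2.8 0.4
  endloop
 endfacet
 facet normal -0.827 0.234 0.512
  outer loop
   vertex 1.8 3.6 2.6
   vertex 0.4 0.4 1.8
   vertex 2.6 3.8 3.8
  endloop
 endfacet
 facet normal -0.866 0.439 -0.238
  outer loop
   vertex 1.8 3.6 2.6
   vertex 2.0 2.8 0.4
   vertex 0.4 0.4 1.8
  endloop
 endfacet
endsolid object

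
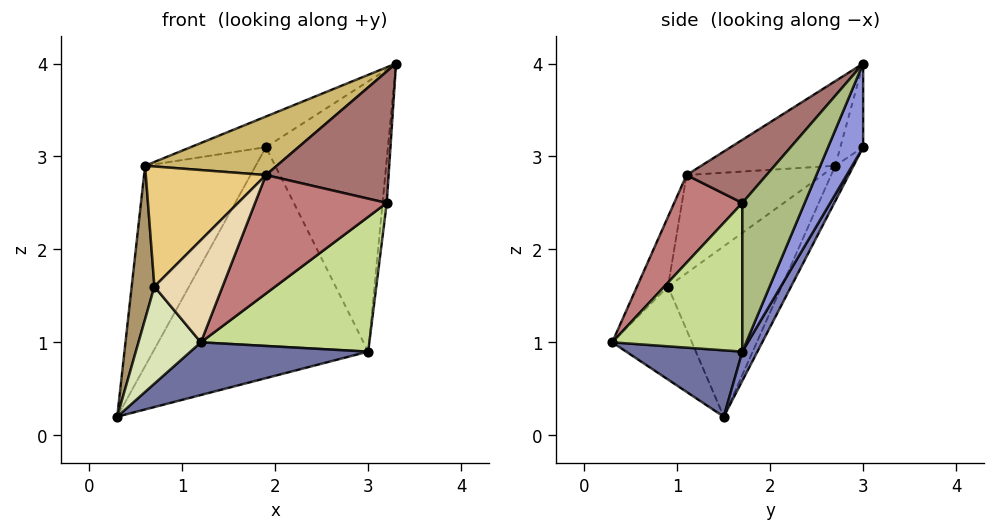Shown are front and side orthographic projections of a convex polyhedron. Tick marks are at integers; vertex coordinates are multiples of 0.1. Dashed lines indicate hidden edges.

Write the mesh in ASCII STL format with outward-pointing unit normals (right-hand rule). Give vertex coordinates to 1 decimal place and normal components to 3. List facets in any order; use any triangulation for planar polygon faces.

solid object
 facet normal 0.258 -0.395 -0.882
  outer loop
   vertex 3.0 1.7 0.9
   vertex 1.2 0.3 1.0
   vertex 0.3 1.5 0.2
  endloop
 endfacet
 facet normal 0.061 0.872 -0.485
  outer loop
   vertex 3.0 1.7 0.9
   vertex 0.3 1.5 0.2
   vertex 1.9 3.0 3.1
  endloop
 endfacet
 facet normal 0.254 0.883 -0.395
  outer loop
   vertex 3.0 1.7 0.9
   vertex 1.9 3.0 3.1
   vertex 3.3 3.0 4.0
  endloop
 endfacet
 facet normal -0.150 0.910 -0.388
  outer loop
   vertex 0.6 2.7 2.9
   vertex 1.9 3.0 3.1
   vertex 0.3 1.5 0.2
  endloop
 endfacet
 facet normal -0.265 0.872 0.412
  outer loop
   vertex 0.6 2.7 2.9
   vertex 3.3 3.0 4.0
   vertex 1.9 3.0 3.1
  endloop
 endfacet
 facet normal 0.990 0.067 -0.124
  outer loop
   vertex 3.2 1.7 2.5
   vertex 3.0 1.7 0.9
   vertex 3.3 3.0 4.0
  endloop
 endfacet
 facet normal 0.610 -0.789 -0.076
  outer loop
   vertex 3.2 1.7 2.5
   vertex 1.2 0.3 1.0
   vertex 3.0 1.7 0.9
  endloop
 endfacet
 facet normal -0.787 -0.616 -0.039
  outer loop
   vertex 0.7 0.9 1.6
   vertex 0.3 1.5 0.2
   vertex 1.2 0.3 1.0
  endloop
 endfacet
 facet normal -0.962 -0.192 0.192
  outer loop
   vertex 0.7 0.9 1.6
   vertex 0.6 2.7 2.9
   vertex 0.3 1.5 0.2
  endloop
 endfacet
 facet normal -0.327 -0.321 0.889
  outer loop
   vertex 1.9 1.1 2.8
   vertex 3.3 3.0 4.0
   vertex 0.6 2.7 2.9
  endloop
 endfacet
 facet normal -0.568 -0.502 0.652
  outer loop
   vertex 1.9 1.1 2.8
   vertex 0.6 2.7 2.9
   vertex 0.7 0.9 1.6
  endloop
 endfacet
 facet normal -0.360 -0.792 0.492
  outer loop
   vertex 1.9 1.1 2.8
   vertex 0.7 0.9 1.6
   vertex 1.2 0.3 1.0
  endloop
 endfacet
 facet normal 0.449 -0.690 0.568
  outer loop
   vertex 1.9 1.1 2.8
   vertex 3.2 1.7 2.5
   vertex 3.3 3.0 4.0
  endloop
 endfacet
 facet normal 0.449 -0.868 0.211
  outer loop
   vertex 1.9 1.1 2.8
   vertex 1.2 0.3 1.0
   vertex 3.2 1.7 2.5
  endloop
 endfacet
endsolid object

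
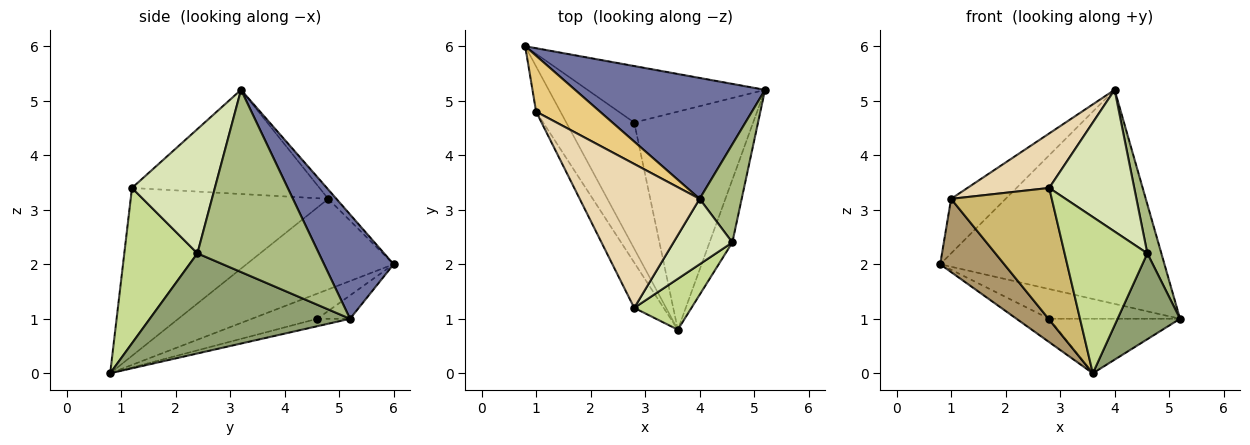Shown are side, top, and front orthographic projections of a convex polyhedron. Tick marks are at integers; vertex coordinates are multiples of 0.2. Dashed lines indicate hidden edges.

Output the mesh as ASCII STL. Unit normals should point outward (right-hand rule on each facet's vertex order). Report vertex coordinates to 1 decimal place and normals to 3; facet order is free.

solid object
 facet normal 0.261 0.841 0.475
  outer loop
   vertex 4.0 3.2 5.2
   vertex 5.2 5.2 1.0
   vertex 0.8 6.0 2.0
  endloop
 endfacet
 facet normal -0.116 0.463 -0.879
  outer loop
   vertex 2.8 4.6 1.0
   vertex 0.8 6.0 2.0
   vertex 5.2 5.2 1.0
  endloop
 endfacet
 facet normal -0.342 0.171 -0.924
  outer loop
   vertex 2.8 4.6 1.0
   vertex 3.6 0.8 0.0
   vertex 0.8 6.0 2.0
  endloop
 endfacet
 facet normal -0.061 0.242 -0.968
  outer loop
   vertex 2.8 4.6 1.0
   vertex 5.2 5.2 1.0
   vertex 3.6 0.8 0.0
  endloop
 endfacet
 facet normal 0.933 -0.291 -0.212
  outer loop
   vertex 4.6 2.4 2.2
   vertex 3.6 0.8 0.0
   vertex 5.2 5.2 1.0
  endloop
 endfacet
 facet normal 0.968 -0.112 0.223
  outer loop
   vertex 4.6 2.4 2.2
   vertex 5.2 5.2 1.0
   vertex 4.0 3.2 5.2
  endloop
 endfacet
 facet normal 0.643 -0.728 0.237
  outer loop
   vertex 4.6 2.4 2.2
   vertex 2.8 1.2 3.4
   vertex 3.6 0.8 0.0
  endloop
 endfacet
 facet normal 0.663 -0.680 0.314
  outer loop
   vertex 4.6 2.4 2.2
   vertex 4.0 3.2 5.2
   vertex 2.8 1.2 3.4
  endloop
 endfacet
 facet normal -0.890 -0.387 -0.239
  outer loop
   vertex 1.0 4.8 3.2
   vertex 0.8 6.0 2.0
   vertex 3.6 0.8 0.0
  endloop
 endfacet
 facet normal -0.880 -0.449 -0.154
  outer loop
   vertex 1.0 4.8 3.2
   vertex 3.6 0.8 0.0
   vertex 2.8 1.2 3.4
  endloop
 endfacet
 facet normal -0.104 0.695 0.712
  outer loop
   vertex 1.0 4.8 3.2
   vertex 4.0 3.2 5.2
   vertex 0.8 6.0 2.0
  endloop
 endfacet
 facet normal -0.631 -0.275 0.726
  outer loop
   vertex 1.0 4.8 3.2
   vertex 2.8 1.2 3.4
   vertex 4.0 3.2 5.2
  endloop
 endfacet
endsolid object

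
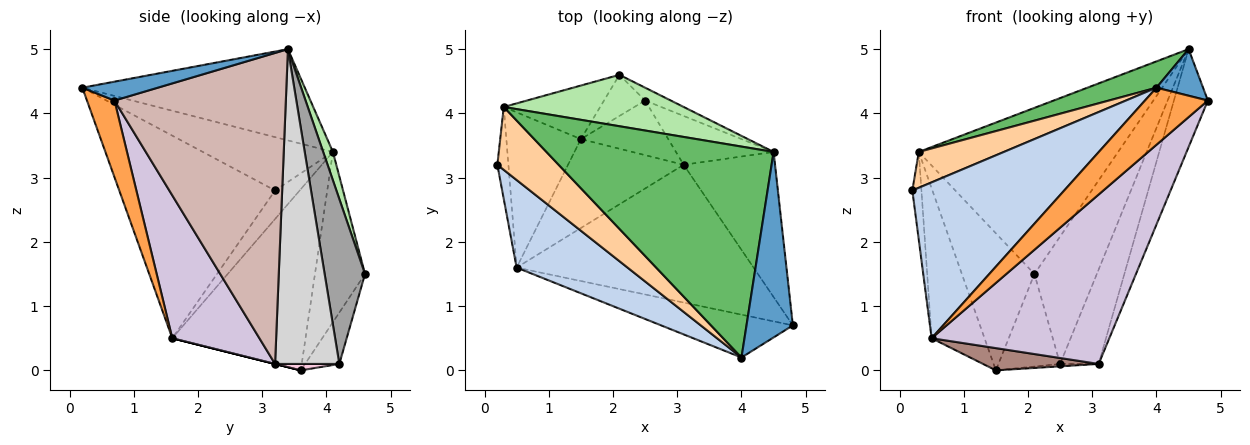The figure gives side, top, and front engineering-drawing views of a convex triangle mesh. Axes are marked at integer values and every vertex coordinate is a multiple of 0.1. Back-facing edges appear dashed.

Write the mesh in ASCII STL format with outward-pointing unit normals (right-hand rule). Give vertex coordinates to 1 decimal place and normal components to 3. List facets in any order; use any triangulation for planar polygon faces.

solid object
 facet normal 0.367 -0.227 0.902
  outer loop
   vertex 4.0 0.2 4.4
   vertex 4.8 0.7 4.2
   vertex 4.5 3.4 5.0
  endloop
 endfacet
 facet normal -0.667 -0.650 0.365
  outer loop
   vertex 4.0 0.2 4.4
   vertex 0.2 3.2 2.8
   vertex 0.5 1.6 0.5
  endloop
 endfacet
 facet normal 0.330 -0.755 -0.567
  outer loop
   vertex 4.0 0.2 4.4
   vertex 0.5 1.6 0.5
   vertex 4.8 0.7 4.2
  endloop
 endfacet
 facet normal -0.603 -0.395 0.693
  outer loop
   vertex 0.3 4.1 3.4
   vertex 0.2 3.2 2.8
   vertex 4.0 0.2 4.4
  endloop
 endfacet
 facet normal -0.370 -0.115 0.922
  outer loop
   vertex 0.3 4.1 3.4
   vertex 4.0 0.2 4.4
   vertex 4.5 3.4 5.0
  endloop
 endfacet
 facet normal 0.047 0.954 0.295
  outer loop
   vertex 0.3 4.1 3.4
   vertex 4.5 3.4 5.0
   vertex 2.1 4.6 1.5
  endloop
 endfacet
 facet normal -0.541 0.784 -0.306
  outer loop
   vertex 0.3 4.1 3.4
   vertex 2.1 4.6 1.5
   vertex 1.5 3.6 0.0
  endloop
 endfacet
 facet normal -0.882 0.326 -0.342
  outer loop
   vertex 0.3 4.1 3.4
   vertex 0.5 1.6 0.5
   vertex 0.2 3.2 2.8
  endloop
 endfacet
 facet normal -0.868 0.345 -0.357
  outer loop
   vertex 0.3 4.1 3.4
   vertex 1.5 3.6 0.0
   vertex 0.5 1.6 0.5
  endloop
 endfacet
 facet normal 0.356 -0.725 -0.590
  outer loop
   vertex 3.1 3.2 0.1
   vertex 4.8 0.7 4.2
   vertex 0.5 1.6 0.5
  endloop
 endfacet
 facet normal 0.000 -0.243 -0.970
  outer loop
   vertex 3.1 3.2 0.1
   vertex 0.5 1.6 0.5
   vertex 1.5 3.6 0.0
  endloop
 endfacet
 facet normal 0.943 0.187 -0.277
  outer loop
   vertex 3.1 3.2 0.1
   vertex 4.5 3.4 5.0
   vertex 4.8 0.7 4.2
  endloop
 endfacet
 facet normal -0.453 0.815 -0.362
  outer loop
   vertex 2.5 4.2 0.1
   vertex 1.5 3.6 0.0
   vertex 2.1 4.6 1.5
  endloop
 endfacet
 facet normal 0.073 0.044 -0.996
  outer loop
   vertex 2.5 4.2 0.1
   vertex 3.1 3.2 0.1
   vertex 1.5 3.6 0.0
  endloop
 endfacet
 facet normal 0.541 0.837 -0.084
  outer loop
   vertex 2.5 4.2 0.1
   vertex 2.1 4.6 1.5
   vertex 4.5 3.4 5.0
  endloop
 endfacet
 facet normal 0.829 0.497 -0.257
  outer loop
   vertex 2.5 4.2 0.1
   vertex 4.5 3.4 5.0
   vertex 3.1 3.2 0.1
  endloop
 endfacet
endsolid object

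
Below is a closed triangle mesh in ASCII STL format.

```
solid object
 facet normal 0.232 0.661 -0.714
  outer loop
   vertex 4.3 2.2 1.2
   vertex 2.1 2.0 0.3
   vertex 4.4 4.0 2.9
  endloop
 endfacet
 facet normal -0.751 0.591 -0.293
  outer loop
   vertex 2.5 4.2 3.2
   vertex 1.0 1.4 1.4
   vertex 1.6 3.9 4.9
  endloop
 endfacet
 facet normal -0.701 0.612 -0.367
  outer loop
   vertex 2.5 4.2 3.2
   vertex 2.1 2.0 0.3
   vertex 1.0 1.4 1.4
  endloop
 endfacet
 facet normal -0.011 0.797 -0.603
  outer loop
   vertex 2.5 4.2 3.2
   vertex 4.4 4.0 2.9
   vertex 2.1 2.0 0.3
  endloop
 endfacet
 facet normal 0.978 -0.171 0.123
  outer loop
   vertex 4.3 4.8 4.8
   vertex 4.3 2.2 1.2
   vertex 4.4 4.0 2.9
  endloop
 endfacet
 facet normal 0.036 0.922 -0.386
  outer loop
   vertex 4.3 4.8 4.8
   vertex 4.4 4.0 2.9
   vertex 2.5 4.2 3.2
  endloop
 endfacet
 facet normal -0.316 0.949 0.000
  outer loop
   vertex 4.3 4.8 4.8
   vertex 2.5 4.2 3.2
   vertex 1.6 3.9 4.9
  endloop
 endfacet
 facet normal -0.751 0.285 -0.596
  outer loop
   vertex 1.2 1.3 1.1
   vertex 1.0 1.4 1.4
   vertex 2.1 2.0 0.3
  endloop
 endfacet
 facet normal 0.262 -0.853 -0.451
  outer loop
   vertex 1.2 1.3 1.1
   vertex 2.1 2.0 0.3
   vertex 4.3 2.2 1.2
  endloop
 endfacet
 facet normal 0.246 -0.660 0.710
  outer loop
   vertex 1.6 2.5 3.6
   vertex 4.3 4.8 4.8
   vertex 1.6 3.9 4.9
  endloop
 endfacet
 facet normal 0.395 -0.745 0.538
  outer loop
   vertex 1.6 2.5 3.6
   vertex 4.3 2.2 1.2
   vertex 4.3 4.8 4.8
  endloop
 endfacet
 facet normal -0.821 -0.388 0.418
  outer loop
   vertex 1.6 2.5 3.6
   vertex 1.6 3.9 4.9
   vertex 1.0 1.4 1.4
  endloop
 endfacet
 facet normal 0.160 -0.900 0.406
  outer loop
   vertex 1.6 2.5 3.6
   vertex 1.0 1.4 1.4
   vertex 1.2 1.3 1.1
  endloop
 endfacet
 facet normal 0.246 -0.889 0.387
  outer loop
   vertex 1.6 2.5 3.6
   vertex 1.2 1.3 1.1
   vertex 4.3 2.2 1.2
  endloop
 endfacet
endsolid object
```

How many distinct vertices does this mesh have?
9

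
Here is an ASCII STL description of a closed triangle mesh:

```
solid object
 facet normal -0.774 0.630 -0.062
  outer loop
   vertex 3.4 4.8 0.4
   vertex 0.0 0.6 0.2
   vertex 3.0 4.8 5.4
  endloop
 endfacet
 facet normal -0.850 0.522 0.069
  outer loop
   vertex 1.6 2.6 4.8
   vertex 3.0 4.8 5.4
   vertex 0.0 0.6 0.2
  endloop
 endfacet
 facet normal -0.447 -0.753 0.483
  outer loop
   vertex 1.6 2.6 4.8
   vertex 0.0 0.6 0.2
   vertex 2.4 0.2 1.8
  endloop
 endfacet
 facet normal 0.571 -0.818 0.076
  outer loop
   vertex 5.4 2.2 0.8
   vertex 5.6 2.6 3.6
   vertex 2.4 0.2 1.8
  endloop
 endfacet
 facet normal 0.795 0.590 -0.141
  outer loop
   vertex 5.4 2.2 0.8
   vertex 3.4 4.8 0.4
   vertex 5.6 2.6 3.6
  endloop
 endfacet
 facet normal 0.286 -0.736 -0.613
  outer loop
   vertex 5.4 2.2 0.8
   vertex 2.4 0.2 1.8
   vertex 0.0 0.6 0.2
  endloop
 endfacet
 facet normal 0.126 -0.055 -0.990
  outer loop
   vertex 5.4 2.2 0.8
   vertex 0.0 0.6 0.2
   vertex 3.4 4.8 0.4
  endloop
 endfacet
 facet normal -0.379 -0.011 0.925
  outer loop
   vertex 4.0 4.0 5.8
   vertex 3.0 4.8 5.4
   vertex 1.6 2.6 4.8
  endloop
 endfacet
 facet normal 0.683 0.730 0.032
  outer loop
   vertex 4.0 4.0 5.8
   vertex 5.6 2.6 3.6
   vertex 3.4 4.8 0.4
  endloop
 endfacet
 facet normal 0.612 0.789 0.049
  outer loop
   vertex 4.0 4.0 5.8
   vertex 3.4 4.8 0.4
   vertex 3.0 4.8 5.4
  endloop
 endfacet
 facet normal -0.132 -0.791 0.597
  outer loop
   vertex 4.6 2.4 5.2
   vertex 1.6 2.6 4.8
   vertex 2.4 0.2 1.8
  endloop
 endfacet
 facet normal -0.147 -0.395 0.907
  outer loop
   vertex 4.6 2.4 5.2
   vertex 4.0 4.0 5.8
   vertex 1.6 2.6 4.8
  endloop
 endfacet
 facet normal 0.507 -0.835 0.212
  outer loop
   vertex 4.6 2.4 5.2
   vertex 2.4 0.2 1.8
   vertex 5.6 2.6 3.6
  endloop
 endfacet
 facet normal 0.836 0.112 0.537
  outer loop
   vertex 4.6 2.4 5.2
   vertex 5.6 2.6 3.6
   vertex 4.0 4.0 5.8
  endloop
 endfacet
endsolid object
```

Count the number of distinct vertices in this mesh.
9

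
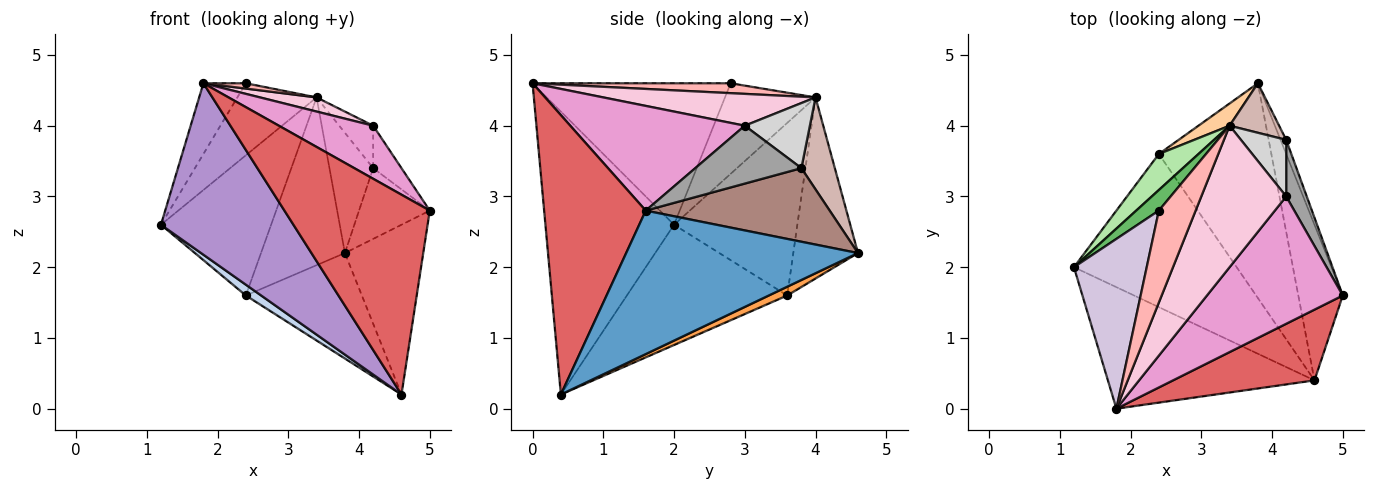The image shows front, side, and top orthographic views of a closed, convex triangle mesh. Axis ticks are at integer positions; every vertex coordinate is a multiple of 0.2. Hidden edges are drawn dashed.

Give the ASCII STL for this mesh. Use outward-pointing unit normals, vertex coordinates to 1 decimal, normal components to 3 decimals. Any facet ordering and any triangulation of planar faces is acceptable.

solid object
 facet normal 0.909 0.307 -0.282
  outer loop
   vertex 4.6 0.4 0.2
   vertex 3.8 4.6 2.2
   vertex 5.0 1.6 2.8
  endloop
 endfacet
 facet normal -0.593 -0.057 -0.803
  outer loop
   vertex 2.4 3.6 1.6
   vertex 4.6 0.4 0.2
   vertex 1.2 2.0 2.6
  endloop
 endfacet
 facet normal 0.070 0.440 -0.895
  outer loop
   vertex 2.4 3.6 1.6
   vertex 3.8 4.6 2.2
   vertex 4.6 0.4 0.2
  endloop
 endfacet
 facet normal -0.607 0.788 0.104
  outer loop
   vertex 3.4 4.0 4.4
   vertex 3.8 4.6 2.2
   vertex 2.4 3.6 1.6
  endloop
 endfacet
 facet normal -0.740 0.647 0.185
  outer loop
   vertex 3.4 4.0 4.4
   vertex 1.2 2.0 2.6
   vertex 2.4 2.8 4.6
  endloop
 endfacet
 facet normal -0.735 0.657 0.169
  outer loop
   vertex 3.4 4.0 4.4
   vertex 2.4 3.6 1.6
   vertex 1.2 2.0 2.6
  endloop
 endfacet
 facet normal 0.550 -0.787 0.279
  outer loop
   vertex 1.8 0.0 4.6
   vertex 4.6 0.4 0.2
   vertex 5.0 1.6 2.8
  endloop
 endfacet
 facet normal 0.260 -0.056 0.964
  outer loop
   vertex 1.8 0.0 4.6
   vertex 3.4 4.0 4.4
   vertex 2.4 2.8 4.6
  endloop
 endfacet
 facet normal -0.621 -0.640 -0.453
  outer loop
   vertex 1.8 0.0 4.6
   vertex 1.2 2.0 2.6
   vertex 4.6 0.4 0.2
  endloop
 endfacet
 facet normal -0.874 0.187 0.449
  outer loop
   vertex 1.8 0.0 4.6
   vertex 2.4 2.8 4.6
   vertex 1.2 2.0 2.6
  endloop
 endfacet
 facet normal 0.931 0.358 -0.072
  outer loop
   vertex 4.2 3.8 3.4
   vertex 5.0 1.6 2.8
   vertex 3.8 4.6 2.2
  endloop
 endfacet
 facet normal 0.577 0.755 0.311
  outer loop
   vertex 4.2 3.8 3.4
   vertex 3.8 4.6 2.2
   vertex 3.4 4.0 4.4
  endloop
 endfacet
 facet normal 0.580 -0.313 0.752
  outer loop
   vertex 4.2 3.0 4.0
   vertex 1.8 0.0 4.6
   vertex 5.0 1.6 2.8
  endloop
 endfacet
 facet normal 0.350 -0.093 0.932
  outer loop
   vertex 4.2 3.0 4.0
   vertex 3.4 4.0 4.4
   vertex 1.8 0.0 4.6
  endloop
 endfacet
 facet normal 0.914 0.244 0.325
  outer loop
   vertex 4.2 3.0 4.0
   vertex 5.0 1.6 2.8
   vertex 4.2 3.8 3.4
  endloop
 endfacet
 facet normal 0.755 0.394 0.525
  outer loop
   vertex 4.2 3.0 4.0
   vertex 4.2 3.8 3.4
   vertex 3.4 4.0 4.4
  endloop
 endfacet
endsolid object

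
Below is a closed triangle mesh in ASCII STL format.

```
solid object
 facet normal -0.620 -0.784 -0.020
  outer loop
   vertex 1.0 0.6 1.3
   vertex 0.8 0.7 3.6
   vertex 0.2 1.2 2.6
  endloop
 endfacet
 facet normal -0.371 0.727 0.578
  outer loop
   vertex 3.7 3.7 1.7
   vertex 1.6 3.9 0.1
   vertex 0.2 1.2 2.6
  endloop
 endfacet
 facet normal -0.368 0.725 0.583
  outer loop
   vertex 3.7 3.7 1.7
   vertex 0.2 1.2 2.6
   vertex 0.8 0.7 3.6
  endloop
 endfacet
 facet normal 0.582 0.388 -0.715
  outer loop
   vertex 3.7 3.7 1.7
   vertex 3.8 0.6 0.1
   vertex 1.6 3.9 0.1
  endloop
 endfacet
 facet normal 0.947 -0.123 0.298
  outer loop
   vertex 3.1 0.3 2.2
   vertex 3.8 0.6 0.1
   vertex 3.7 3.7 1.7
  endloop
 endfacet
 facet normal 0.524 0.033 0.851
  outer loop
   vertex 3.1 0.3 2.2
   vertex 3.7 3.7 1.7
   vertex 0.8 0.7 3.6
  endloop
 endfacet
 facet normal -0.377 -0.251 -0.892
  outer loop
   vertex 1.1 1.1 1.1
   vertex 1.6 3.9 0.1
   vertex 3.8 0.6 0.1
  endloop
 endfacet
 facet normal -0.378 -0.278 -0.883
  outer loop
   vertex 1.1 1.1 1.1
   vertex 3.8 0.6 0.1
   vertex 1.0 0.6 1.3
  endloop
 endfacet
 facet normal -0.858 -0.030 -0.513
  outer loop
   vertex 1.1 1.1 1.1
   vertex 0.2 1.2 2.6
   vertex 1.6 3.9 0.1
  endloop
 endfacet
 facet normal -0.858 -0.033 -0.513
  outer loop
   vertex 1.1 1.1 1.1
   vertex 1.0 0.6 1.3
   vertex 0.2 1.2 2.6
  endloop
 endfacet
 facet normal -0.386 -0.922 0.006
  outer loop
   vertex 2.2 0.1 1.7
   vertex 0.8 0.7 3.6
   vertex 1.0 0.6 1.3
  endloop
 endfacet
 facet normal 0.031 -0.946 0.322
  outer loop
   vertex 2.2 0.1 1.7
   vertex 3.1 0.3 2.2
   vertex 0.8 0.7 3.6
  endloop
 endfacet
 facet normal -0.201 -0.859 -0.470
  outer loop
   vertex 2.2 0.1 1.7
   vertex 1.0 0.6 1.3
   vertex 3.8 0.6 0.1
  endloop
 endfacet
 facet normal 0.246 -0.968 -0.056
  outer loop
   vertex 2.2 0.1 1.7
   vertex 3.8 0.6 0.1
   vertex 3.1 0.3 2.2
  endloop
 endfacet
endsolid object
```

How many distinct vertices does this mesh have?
9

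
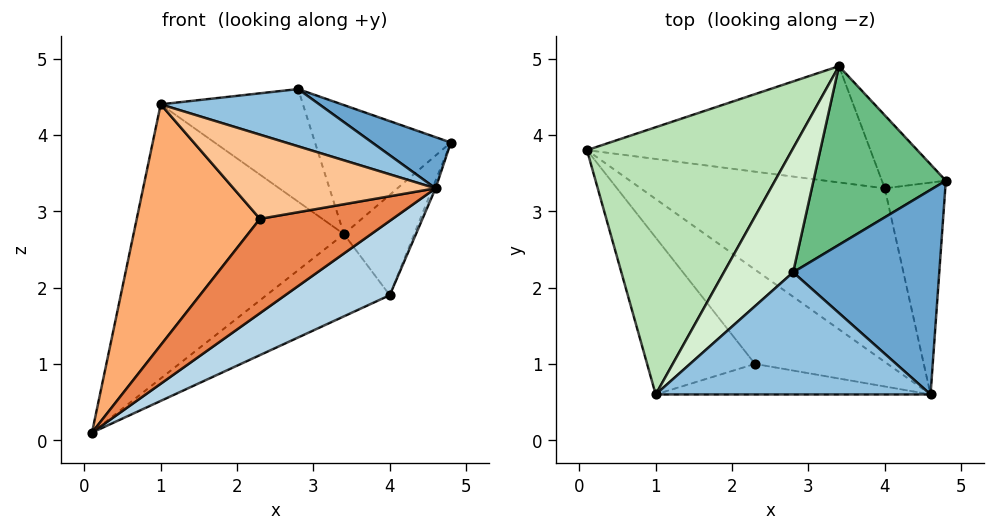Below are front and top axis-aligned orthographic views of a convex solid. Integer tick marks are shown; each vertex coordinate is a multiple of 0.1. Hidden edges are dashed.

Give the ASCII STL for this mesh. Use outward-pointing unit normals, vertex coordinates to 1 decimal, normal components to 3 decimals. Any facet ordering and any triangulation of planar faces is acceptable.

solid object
 facet normal 0.436 -0.218 0.873
  outer loop
   vertex 2.8 2.2 4.6
   vertex 4.6 0.6 3.3
   vertex 4.8 3.4 3.9
  endloop
 endfacet
 facet normal 0.267 -0.409 0.873
  outer loop
   vertex 1.0 0.6 4.4
   vertex 4.6 0.6 3.3
   vertex 2.8 2.2 4.6
  endloop
 endfacet
 facet normal 0.350 -0.369 -0.861
  outer loop
   vertex 4.0 3.3 1.9
   vertex 4.6 0.6 3.3
   vertex 0.1 3.8 0.1
  endloop
 endfacet
 facet normal 0.928 0.013 -0.372
  outer loop
   vertex 4.0 3.3 1.9
   vertex 4.8 3.4 3.9
   vertex 4.6 0.6 3.3
  endloop
 endfacet
 facet normal 0.000 -0.707 -0.707
  outer loop
   vertex 2.3 1.0 2.9
   vertex 0.1 3.8 0.1
   vertex 4.6 0.6 3.3
  endloop
 endfacet
 facet normal -0.349 -0.785 -0.512
  outer loop
   vertex 2.3 1.0 2.9
   vertex 1.0 0.6 4.4
   vertex 0.1 3.8 0.1
  endloop
 endfacet
 facet normal -0.104 -0.935 -0.339
  outer loop
   vertex 2.3 1.0 2.9
   vertex 4.6 0.6 3.3
   vertex 1.0 0.6 4.4
  endloop
 endfacet
 facet normal 0.808 0.476 -0.347
  outer loop
   vertex 3.4 4.9 2.7
   vertex 4.8 3.4 3.9
   vertex 4.0 3.3 1.9
  endloop
 endfacet
 facet normal -0.067 0.584 0.809
  outer loop
   vertex 3.4 4.9 2.7
   vertex 2.8 2.2 4.6
   vertex 4.8 3.4 3.9
  endloop
 endfacet
 facet normal 0.411 0.526 -0.744
  outer loop
   vertex 3.4 4.9 2.7
   vertex 4.0 3.3 1.9
   vertex 0.1 3.8 0.1
  endloop
 endfacet
 facet normal -0.619 0.562 0.548
  outer loop
   vertex 3.4 4.9 2.7
   vertex 0.1 3.8 0.1
   vertex 1.0 0.6 4.4
  endloop
 endfacet
 facet normal -0.562 0.556 0.612
  outer loop
   vertex 3.4 4.9 2.7
   vertex 1.0 0.6 4.4
   vertex 2.8 2.2 4.6
  endloop
 endfacet
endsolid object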